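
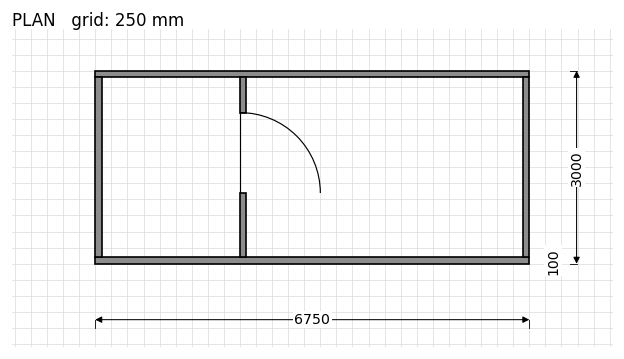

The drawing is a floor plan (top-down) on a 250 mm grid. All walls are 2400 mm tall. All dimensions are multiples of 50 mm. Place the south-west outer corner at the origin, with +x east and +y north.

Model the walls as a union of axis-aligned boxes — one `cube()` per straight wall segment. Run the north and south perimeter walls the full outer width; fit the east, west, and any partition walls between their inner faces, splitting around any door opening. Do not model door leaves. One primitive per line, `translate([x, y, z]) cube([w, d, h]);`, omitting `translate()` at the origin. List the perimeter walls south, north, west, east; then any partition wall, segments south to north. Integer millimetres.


cube([6750, 100, 2400]);
translate([0, 2900, 0]) cube([6750, 100, 2400]);
translate([0, 100, 0]) cube([100, 2800, 2400]);
translate([6650, 100, 0]) cube([100, 2800, 2400]);
translate([2250, 100, 0]) cube([100, 1000, 2400]);
translate([2250, 2350, 0]) cube([100, 550, 2400]);


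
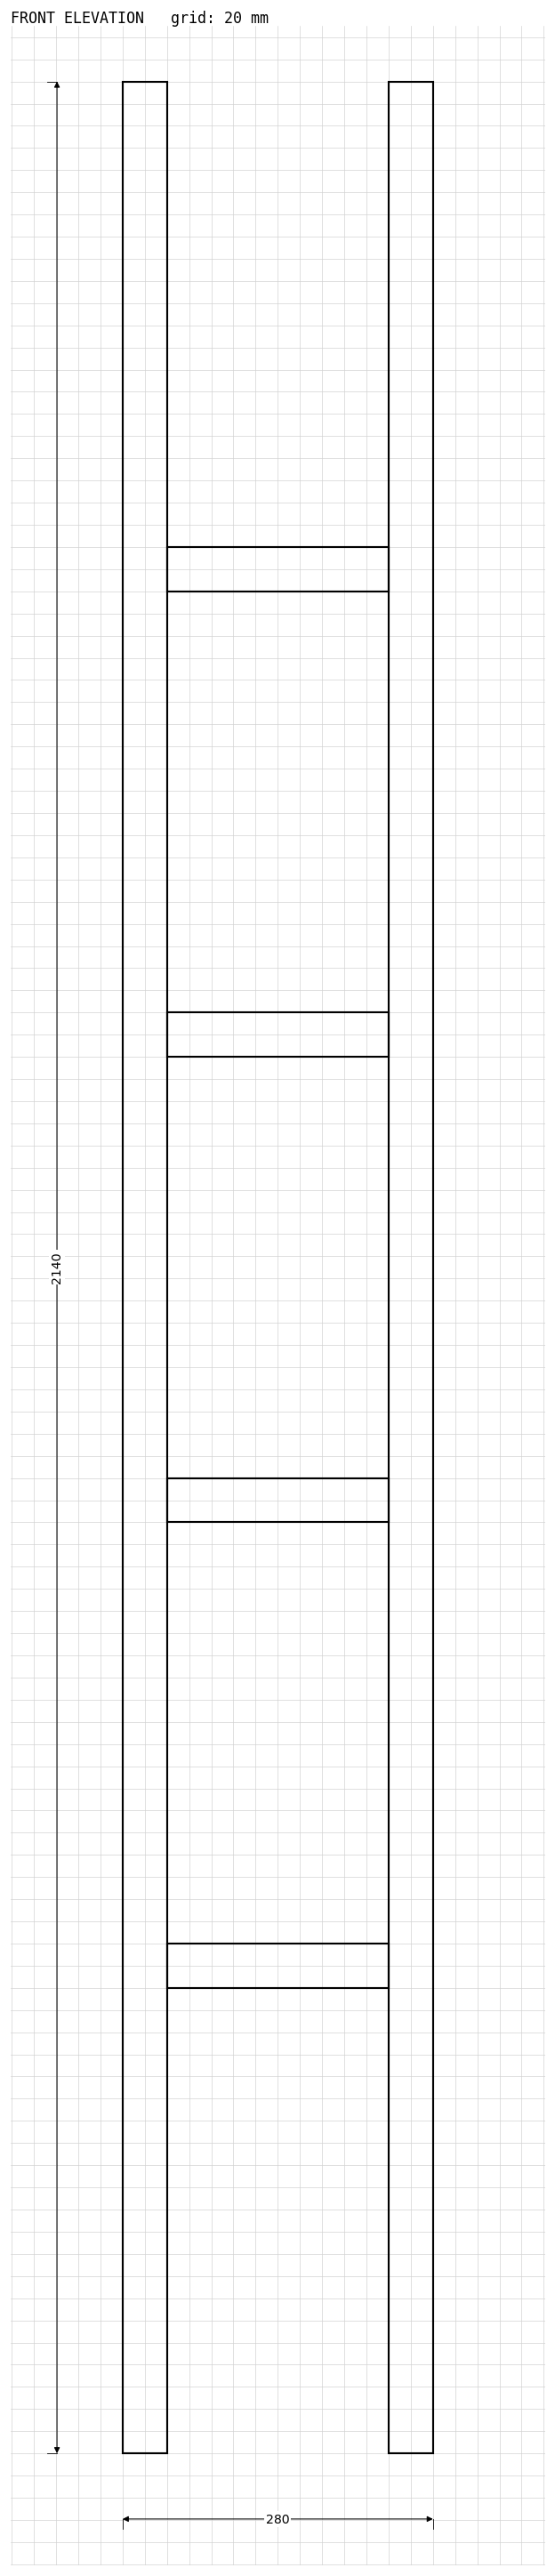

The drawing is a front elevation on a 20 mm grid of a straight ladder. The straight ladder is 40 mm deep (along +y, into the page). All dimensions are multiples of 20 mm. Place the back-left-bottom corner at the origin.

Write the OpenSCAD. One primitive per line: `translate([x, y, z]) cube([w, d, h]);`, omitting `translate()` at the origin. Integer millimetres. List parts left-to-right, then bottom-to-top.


cube([40, 40, 2140]);
translate([40, 0, 420]) cube([200, 40, 40]);
translate([40, 0, 840]) cube([200, 40, 40]);
translate([40, 0, 1260]) cube([200, 40, 40]);
translate([40, 0, 1680]) cube([200, 40, 40]);
translate([240, 0, 0]) cube([40, 40, 2140]);


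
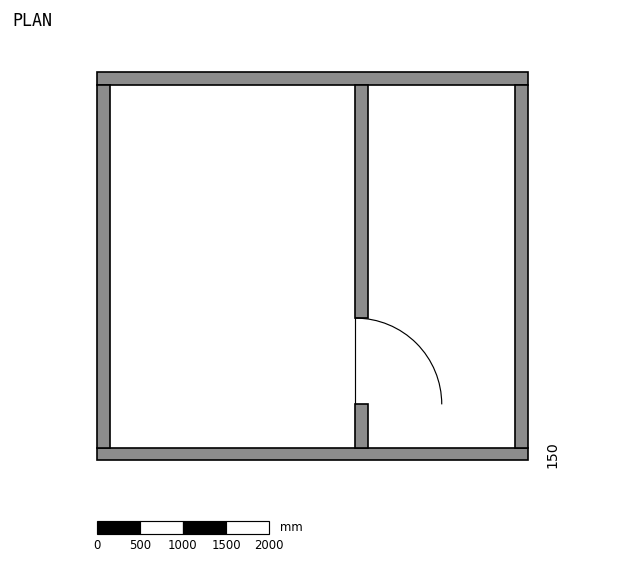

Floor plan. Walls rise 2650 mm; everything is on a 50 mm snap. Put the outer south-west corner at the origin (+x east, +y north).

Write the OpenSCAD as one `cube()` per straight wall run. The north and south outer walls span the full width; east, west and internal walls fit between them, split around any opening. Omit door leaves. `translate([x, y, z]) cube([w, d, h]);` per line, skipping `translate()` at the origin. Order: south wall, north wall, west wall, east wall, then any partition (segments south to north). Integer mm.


cube([5000, 150, 2650]);
translate([0, 4350, 0]) cube([5000, 150, 2650]);
translate([0, 150, 0]) cube([150, 4200, 2650]);
translate([4850, 150, 0]) cube([150, 4200, 2650]);
translate([3000, 150, 0]) cube([150, 500, 2650]);
translate([3000, 1650, 0]) cube([150, 2700, 2650]);


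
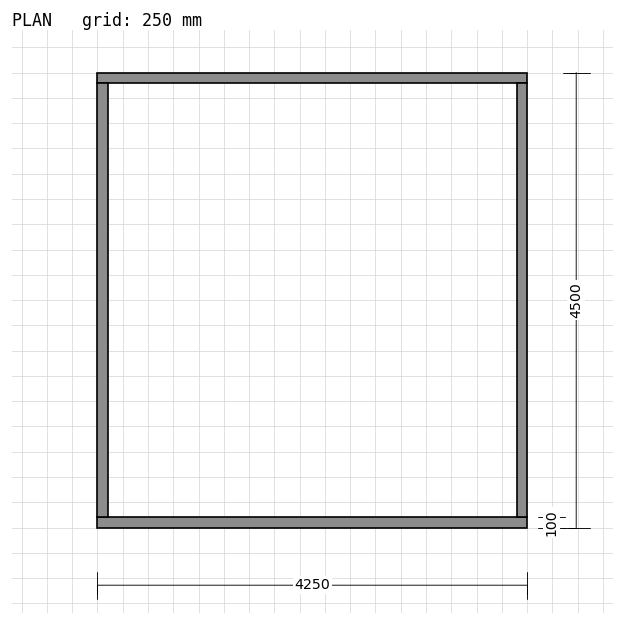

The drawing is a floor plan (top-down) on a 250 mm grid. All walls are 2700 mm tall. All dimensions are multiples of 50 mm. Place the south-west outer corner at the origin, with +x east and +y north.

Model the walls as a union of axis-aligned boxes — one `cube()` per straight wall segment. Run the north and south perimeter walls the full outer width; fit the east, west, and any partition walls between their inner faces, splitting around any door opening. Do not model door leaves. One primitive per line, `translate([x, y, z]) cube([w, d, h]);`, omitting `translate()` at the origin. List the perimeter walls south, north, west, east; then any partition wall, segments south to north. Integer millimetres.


cube([4250, 100, 2700]);
translate([0, 4400, 0]) cube([4250, 100, 2700]);
translate([0, 100, 0]) cube([100, 4300, 2700]);
translate([4150, 100, 0]) cube([100, 4300, 2700]);


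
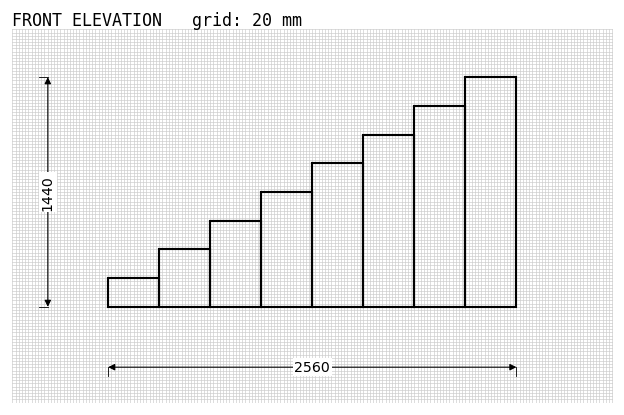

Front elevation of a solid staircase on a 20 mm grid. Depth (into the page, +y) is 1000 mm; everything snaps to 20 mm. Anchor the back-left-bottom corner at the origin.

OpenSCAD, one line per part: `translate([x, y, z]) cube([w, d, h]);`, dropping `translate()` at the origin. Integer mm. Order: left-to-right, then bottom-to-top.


cube([320, 1000, 180]);
translate([320, 0, 0]) cube([320, 1000, 360]);
translate([640, 0, 0]) cube([320, 1000, 540]);
translate([960, 0, 0]) cube([320, 1000, 720]);
translate([1280, 0, 0]) cube([320, 1000, 900]);
translate([1600, 0, 0]) cube([320, 1000, 1080]);
translate([1920, 0, 0]) cube([320, 1000, 1260]);
translate([2240, 0, 0]) cube([320, 1000, 1440]);


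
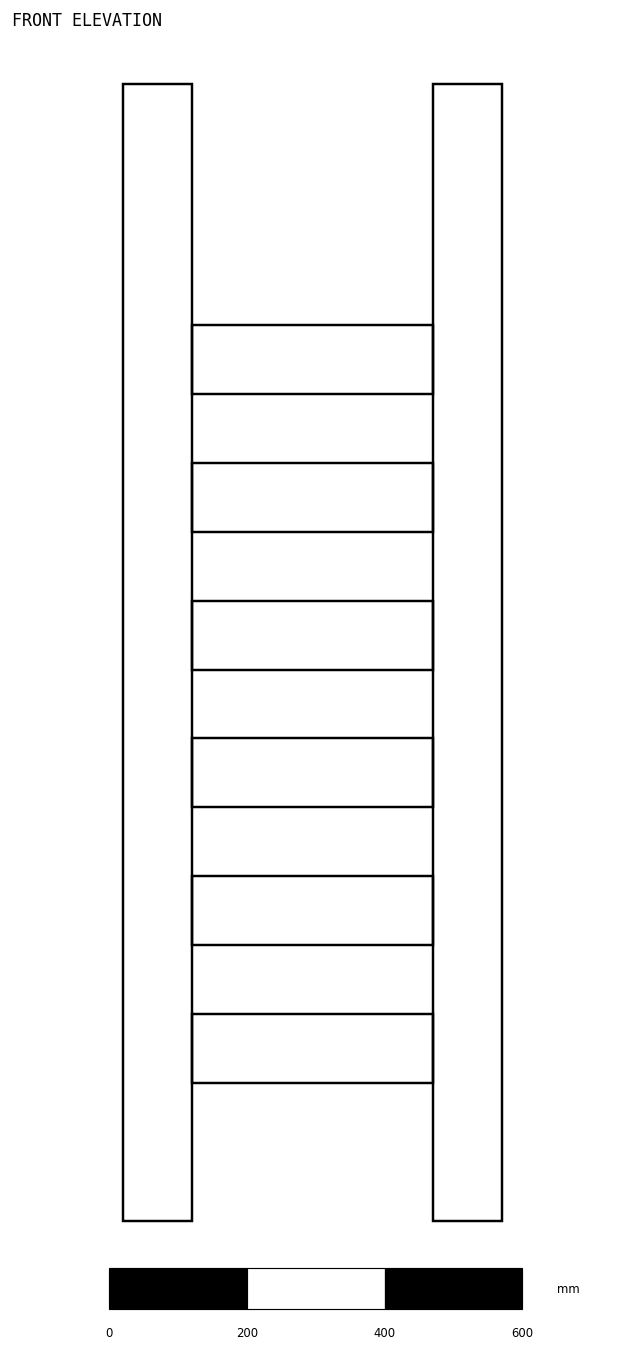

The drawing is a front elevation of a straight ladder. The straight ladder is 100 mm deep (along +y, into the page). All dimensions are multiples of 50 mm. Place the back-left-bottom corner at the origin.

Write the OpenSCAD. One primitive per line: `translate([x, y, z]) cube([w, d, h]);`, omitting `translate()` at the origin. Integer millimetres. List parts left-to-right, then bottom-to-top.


cube([100, 100, 1650]);
translate([100, 0, 200]) cube([350, 100, 100]);
translate([100, 0, 400]) cube([350, 100, 100]);
translate([100, 0, 600]) cube([350, 100, 100]);
translate([100, 0, 800]) cube([350, 100, 100]);
translate([100, 0, 1000]) cube([350, 100, 100]);
translate([100, 0, 1200]) cube([350, 100, 100]);
translate([450, 0, 0]) cube([100, 100, 1650]);


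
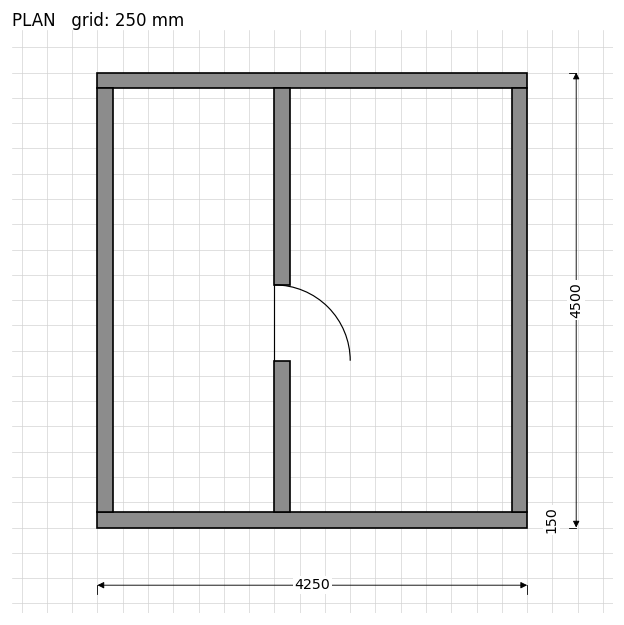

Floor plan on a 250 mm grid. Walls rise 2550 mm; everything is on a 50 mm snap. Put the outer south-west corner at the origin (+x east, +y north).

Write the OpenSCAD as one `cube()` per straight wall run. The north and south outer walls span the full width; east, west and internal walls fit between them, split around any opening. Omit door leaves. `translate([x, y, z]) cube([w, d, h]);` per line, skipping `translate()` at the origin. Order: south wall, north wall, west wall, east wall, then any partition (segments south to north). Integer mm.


cube([4250, 150, 2550]);
translate([0, 4350, 0]) cube([4250, 150, 2550]);
translate([0, 150, 0]) cube([150, 4200, 2550]);
translate([4100, 150, 0]) cube([150, 4200, 2550]);
translate([1750, 150, 0]) cube([150, 1500, 2550]);
translate([1750, 2400, 0]) cube([150, 1950, 2550]);


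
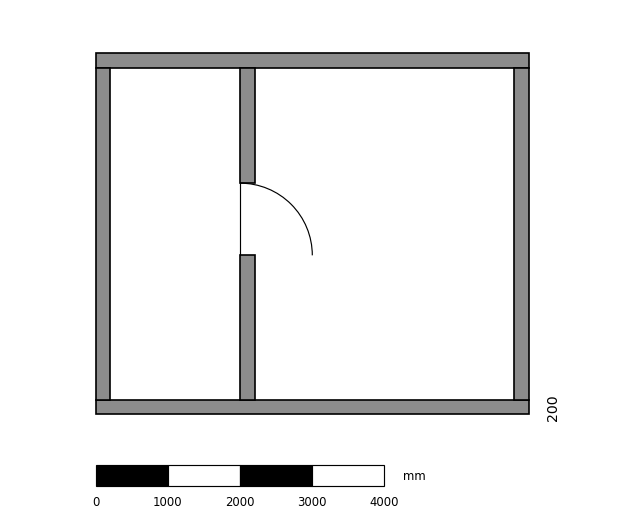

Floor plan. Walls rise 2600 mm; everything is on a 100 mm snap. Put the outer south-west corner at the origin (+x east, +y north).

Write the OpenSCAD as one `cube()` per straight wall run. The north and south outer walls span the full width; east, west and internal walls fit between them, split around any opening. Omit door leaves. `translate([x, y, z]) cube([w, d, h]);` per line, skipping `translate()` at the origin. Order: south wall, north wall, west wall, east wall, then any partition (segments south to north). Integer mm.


cube([6000, 200, 2600]);
translate([0, 4800, 0]) cube([6000, 200, 2600]);
translate([0, 200, 0]) cube([200, 4600, 2600]);
translate([5800, 200, 0]) cube([200, 4600, 2600]);
translate([2000, 200, 0]) cube([200, 2000, 2600]);
translate([2000, 3200, 0]) cube([200, 1600, 2600]);


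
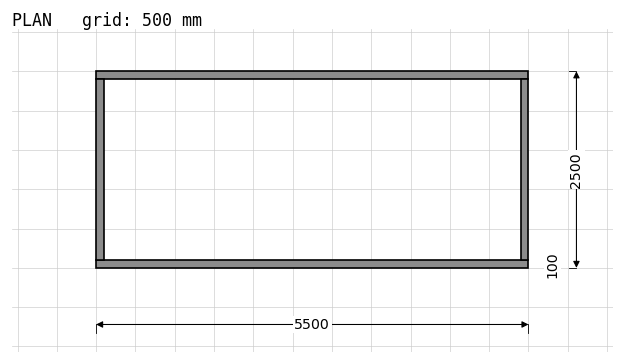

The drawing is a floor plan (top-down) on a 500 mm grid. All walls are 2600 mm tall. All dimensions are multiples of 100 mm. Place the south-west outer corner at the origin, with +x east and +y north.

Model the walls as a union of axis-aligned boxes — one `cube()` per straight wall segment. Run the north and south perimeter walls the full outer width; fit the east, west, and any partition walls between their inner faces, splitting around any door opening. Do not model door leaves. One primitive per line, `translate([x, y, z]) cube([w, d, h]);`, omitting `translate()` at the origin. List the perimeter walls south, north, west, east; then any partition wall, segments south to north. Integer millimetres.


cube([5500, 100, 2600]);
translate([0, 2400, 0]) cube([5500, 100, 2600]);
translate([0, 100, 0]) cube([100, 2300, 2600]);
translate([5400, 100, 0]) cube([100, 2300, 2600]);


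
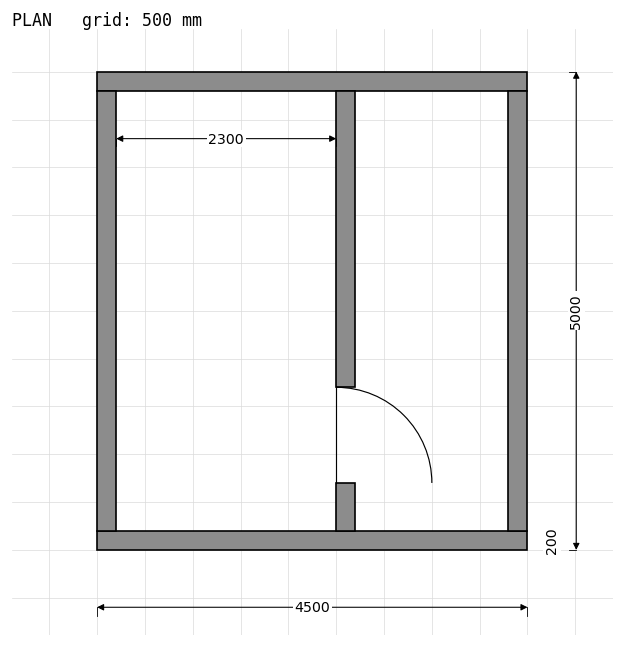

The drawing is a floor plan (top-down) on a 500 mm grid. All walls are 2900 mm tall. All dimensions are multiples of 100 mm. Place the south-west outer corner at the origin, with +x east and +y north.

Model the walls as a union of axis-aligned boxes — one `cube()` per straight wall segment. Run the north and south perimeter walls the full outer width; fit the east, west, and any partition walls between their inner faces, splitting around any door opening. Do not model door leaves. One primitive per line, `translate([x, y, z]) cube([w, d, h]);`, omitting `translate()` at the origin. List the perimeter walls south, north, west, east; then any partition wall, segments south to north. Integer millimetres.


cube([4500, 200, 2900]);
translate([0, 4800, 0]) cube([4500, 200, 2900]);
translate([0, 200, 0]) cube([200, 4600, 2900]);
translate([4300, 200, 0]) cube([200, 4600, 2900]);
translate([2500, 200, 0]) cube([200, 500, 2900]);
translate([2500, 1700, 0]) cube([200, 3100, 2900]);


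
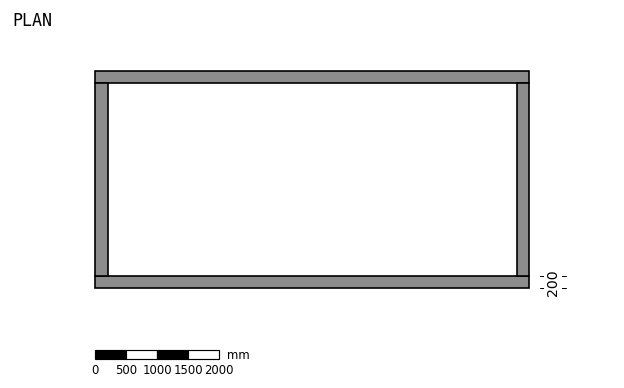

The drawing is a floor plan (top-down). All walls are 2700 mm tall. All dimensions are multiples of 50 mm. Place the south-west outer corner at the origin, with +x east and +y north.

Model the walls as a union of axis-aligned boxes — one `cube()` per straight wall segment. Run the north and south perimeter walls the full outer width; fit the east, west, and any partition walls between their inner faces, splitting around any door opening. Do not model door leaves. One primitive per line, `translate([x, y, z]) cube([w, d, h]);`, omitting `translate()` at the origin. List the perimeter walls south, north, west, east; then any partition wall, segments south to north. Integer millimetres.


cube([7000, 200, 2700]);
translate([0, 3300, 0]) cube([7000, 200, 2700]);
translate([0, 200, 0]) cube([200, 3100, 2700]);
translate([6800, 200, 0]) cube([200, 3100, 2700]);


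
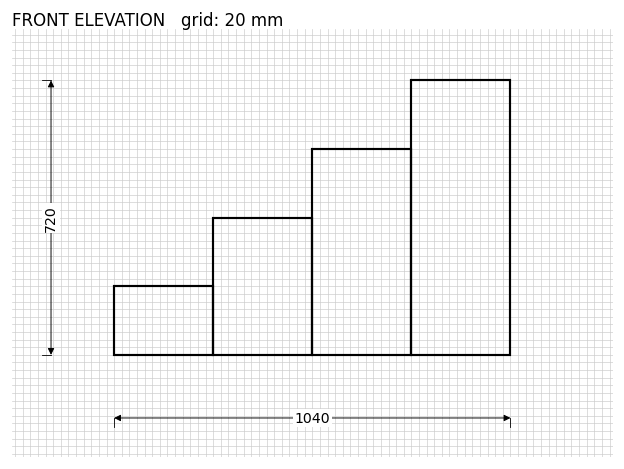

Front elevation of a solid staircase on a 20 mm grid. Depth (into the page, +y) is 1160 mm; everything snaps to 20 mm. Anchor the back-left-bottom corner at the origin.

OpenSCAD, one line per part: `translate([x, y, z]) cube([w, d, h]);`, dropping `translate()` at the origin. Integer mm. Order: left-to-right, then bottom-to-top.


cube([260, 1160, 180]);
translate([260, 0, 0]) cube([260, 1160, 360]);
translate([520, 0, 0]) cube([260, 1160, 540]);
translate([780, 0, 0]) cube([260, 1160, 720]);


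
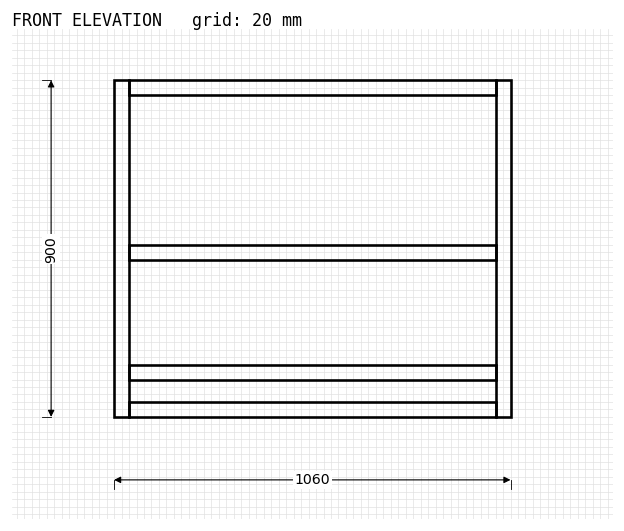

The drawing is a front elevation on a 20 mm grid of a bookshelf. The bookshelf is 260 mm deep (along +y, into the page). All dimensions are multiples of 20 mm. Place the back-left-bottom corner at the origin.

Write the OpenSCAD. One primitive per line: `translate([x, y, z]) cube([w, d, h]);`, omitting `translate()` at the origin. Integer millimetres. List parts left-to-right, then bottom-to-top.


cube([40, 260, 900]);
translate([40, 0, 0]) cube([980, 260, 40]);
translate([40, 0, 100]) cube([980, 260, 40]);
translate([40, 0, 420]) cube([980, 260, 40]);
translate([40, 0, 860]) cube([980, 260, 40]);
translate([1020, 0, 0]) cube([40, 260, 900]);


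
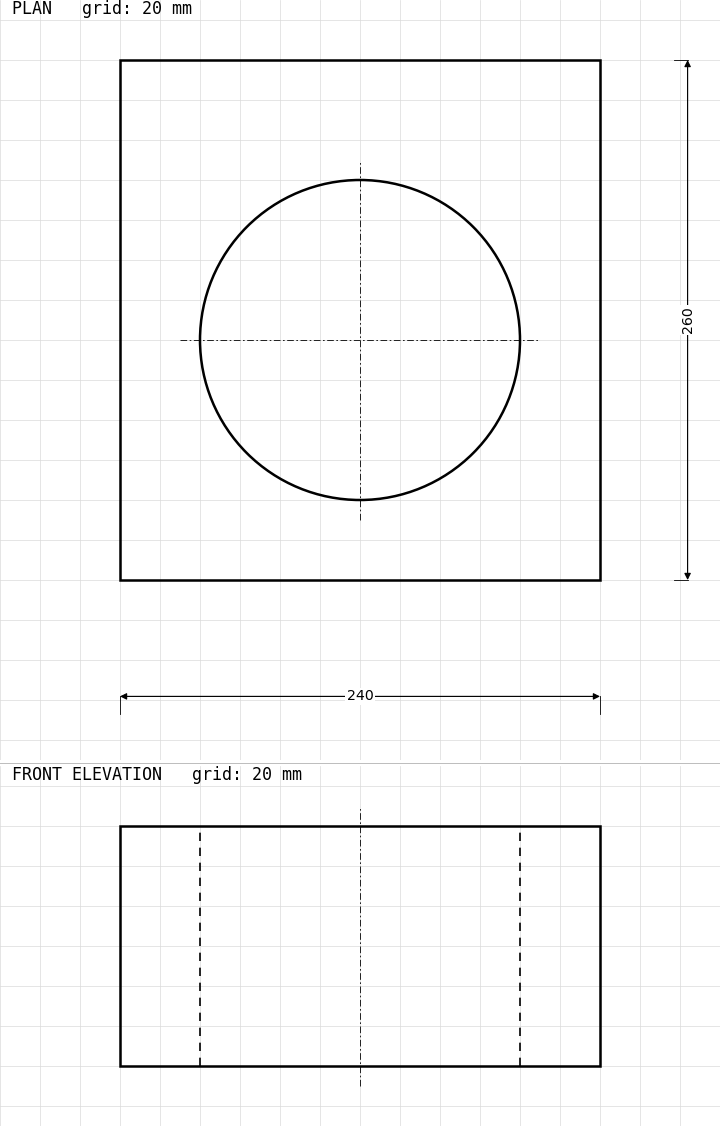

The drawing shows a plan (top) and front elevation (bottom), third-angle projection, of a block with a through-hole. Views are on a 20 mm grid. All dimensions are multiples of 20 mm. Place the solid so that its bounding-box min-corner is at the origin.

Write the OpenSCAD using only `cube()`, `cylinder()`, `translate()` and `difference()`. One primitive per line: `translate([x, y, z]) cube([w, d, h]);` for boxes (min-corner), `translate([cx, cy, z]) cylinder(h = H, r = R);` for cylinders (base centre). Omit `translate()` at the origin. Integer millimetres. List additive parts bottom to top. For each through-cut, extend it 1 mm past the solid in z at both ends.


difference() {
  cube([240, 260, 120]);
  translate([120, 120, -1]) cylinder(h = 122, r = 80);
}


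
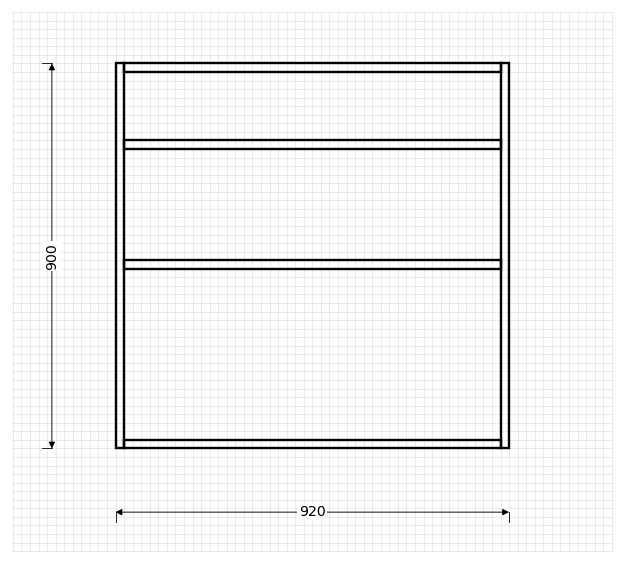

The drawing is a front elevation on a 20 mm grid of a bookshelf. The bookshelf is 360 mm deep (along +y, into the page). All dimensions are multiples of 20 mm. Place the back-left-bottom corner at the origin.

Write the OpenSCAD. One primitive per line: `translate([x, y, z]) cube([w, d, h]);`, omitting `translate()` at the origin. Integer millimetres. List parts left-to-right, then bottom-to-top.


cube([20, 360, 900]);
translate([20, 0, 0]) cube([880, 360, 20]);
translate([20, 0, 420]) cube([880, 360, 20]);
translate([20, 0, 700]) cube([880, 360, 20]);
translate([20, 0, 880]) cube([880, 360, 20]);
translate([900, 0, 0]) cube([20, 360, 900]);


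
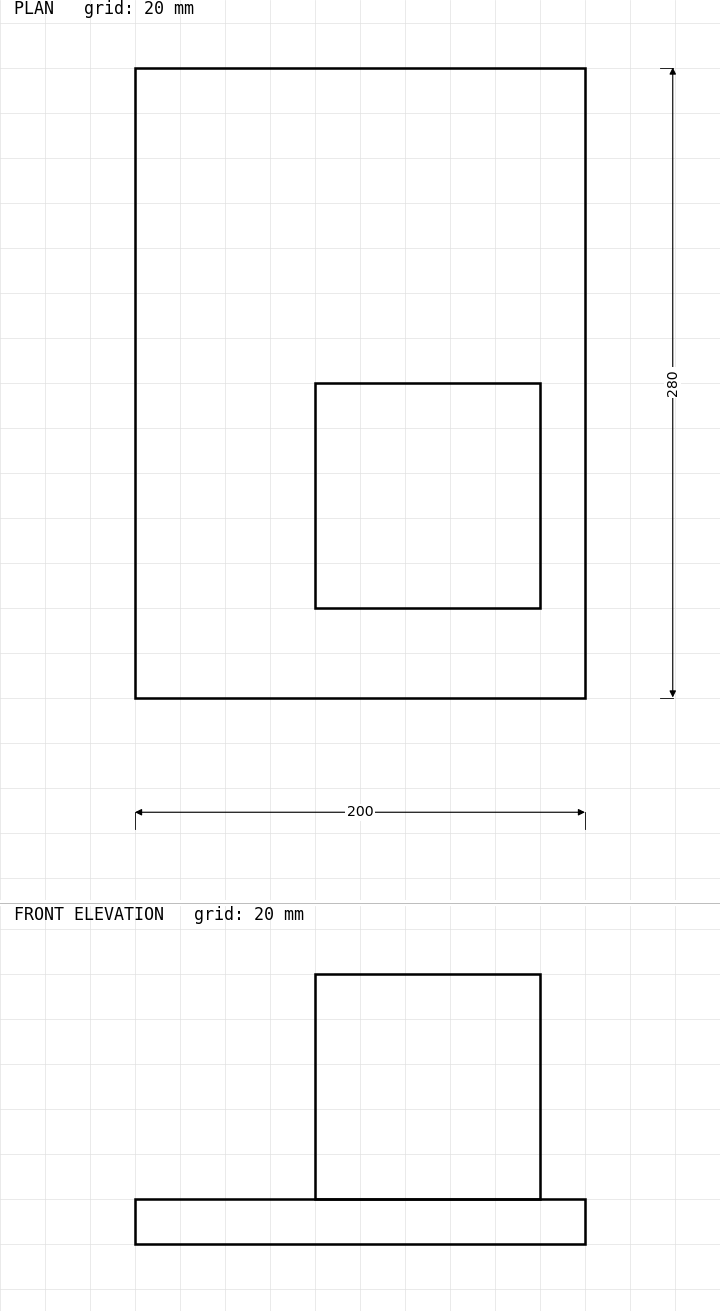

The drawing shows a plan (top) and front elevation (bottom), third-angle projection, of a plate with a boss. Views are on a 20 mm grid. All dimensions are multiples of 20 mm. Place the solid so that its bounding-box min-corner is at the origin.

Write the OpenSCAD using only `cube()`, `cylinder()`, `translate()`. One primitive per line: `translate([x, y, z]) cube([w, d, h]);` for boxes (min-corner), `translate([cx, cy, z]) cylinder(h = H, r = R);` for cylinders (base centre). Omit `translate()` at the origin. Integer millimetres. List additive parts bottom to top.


cube([200, 280, 20]);
translate([80, 40, 20]) cube([100, 100, 100]);


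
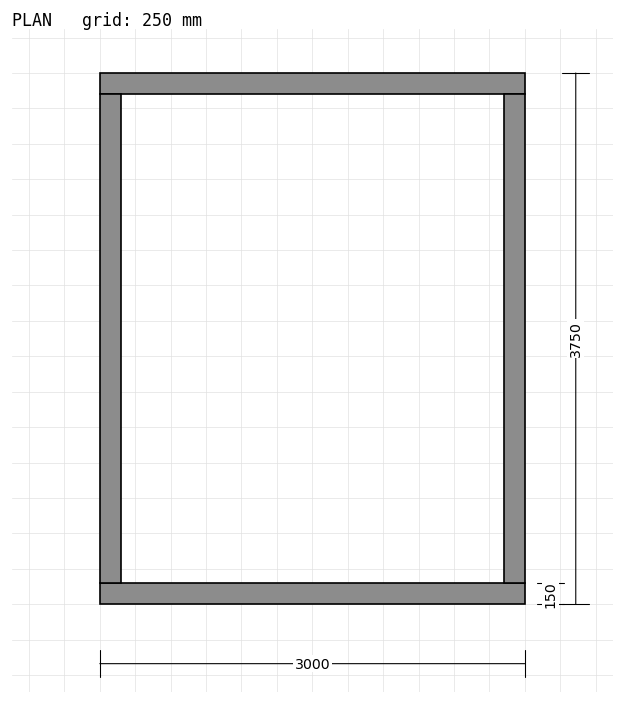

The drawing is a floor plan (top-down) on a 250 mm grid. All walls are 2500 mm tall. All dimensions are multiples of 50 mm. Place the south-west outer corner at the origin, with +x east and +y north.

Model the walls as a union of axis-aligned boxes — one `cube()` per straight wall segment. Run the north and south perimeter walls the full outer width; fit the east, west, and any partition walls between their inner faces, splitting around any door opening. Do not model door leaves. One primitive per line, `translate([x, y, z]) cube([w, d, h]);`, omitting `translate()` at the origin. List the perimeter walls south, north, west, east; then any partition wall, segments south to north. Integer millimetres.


cube([3000, 150, 2500]);
translate([0, 3600, 0]) cube([3000, 150, 2500]);
translate([0, 150, 0]) cube([150, 3450, 2500]);
translate([2850, 150, 0]) cube([150, 3450, 2500]);


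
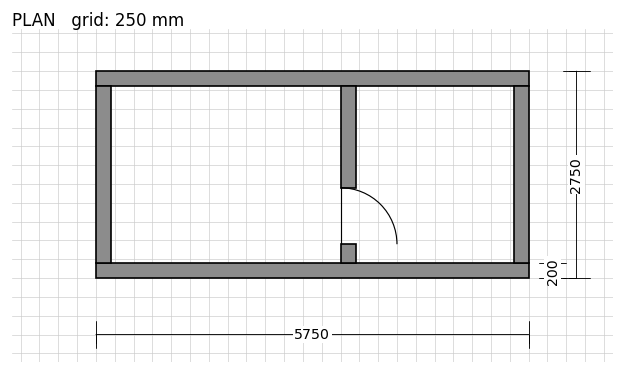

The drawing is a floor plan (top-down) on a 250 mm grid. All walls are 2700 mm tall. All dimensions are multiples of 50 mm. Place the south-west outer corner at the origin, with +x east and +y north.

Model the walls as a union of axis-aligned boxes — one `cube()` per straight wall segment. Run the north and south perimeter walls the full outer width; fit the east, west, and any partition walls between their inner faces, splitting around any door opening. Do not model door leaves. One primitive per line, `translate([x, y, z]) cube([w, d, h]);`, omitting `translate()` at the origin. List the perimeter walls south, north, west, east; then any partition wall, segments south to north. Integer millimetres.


cube([5750, 200, 2700]);
translate([0, 2550, 0]) cube([5750, 200, 2700]);
translate([0, 200, 0]) cube([200, 2350, 2700]);
translate([5550, 200, 0]) cube([200, 2350, 2700]);
translate([3250, 200, 0]) cube([200, 250, 2700]);
translate([3250, 1200, 0]) cube([200, 1350, 2700]);


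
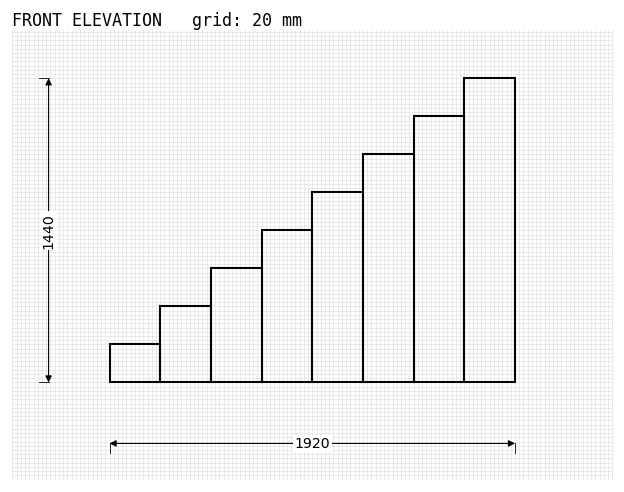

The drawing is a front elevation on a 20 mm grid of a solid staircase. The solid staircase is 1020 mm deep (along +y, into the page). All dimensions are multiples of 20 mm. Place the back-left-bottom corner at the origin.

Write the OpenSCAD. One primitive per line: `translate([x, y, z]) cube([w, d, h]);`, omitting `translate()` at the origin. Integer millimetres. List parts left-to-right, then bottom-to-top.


cube([240, 1020, 180]);
translate([240, 0, 0]) cube([240, 1020, 360]);
translate([480, 0, 0]) cube([240, 1020, 540]);
translate([720, 0, 0]) cube([240, 1020, 720]);
translate([960, 0, 0]) cube([240, 1020, 900]);
translate([1200, 0, 0]) cube([240, 1020, 1080]);
translate([1440, 0, 0]) cube([240, 1020, 1260]);
translate([1680, 0, 0]) cube([240, 1020, 1440]);


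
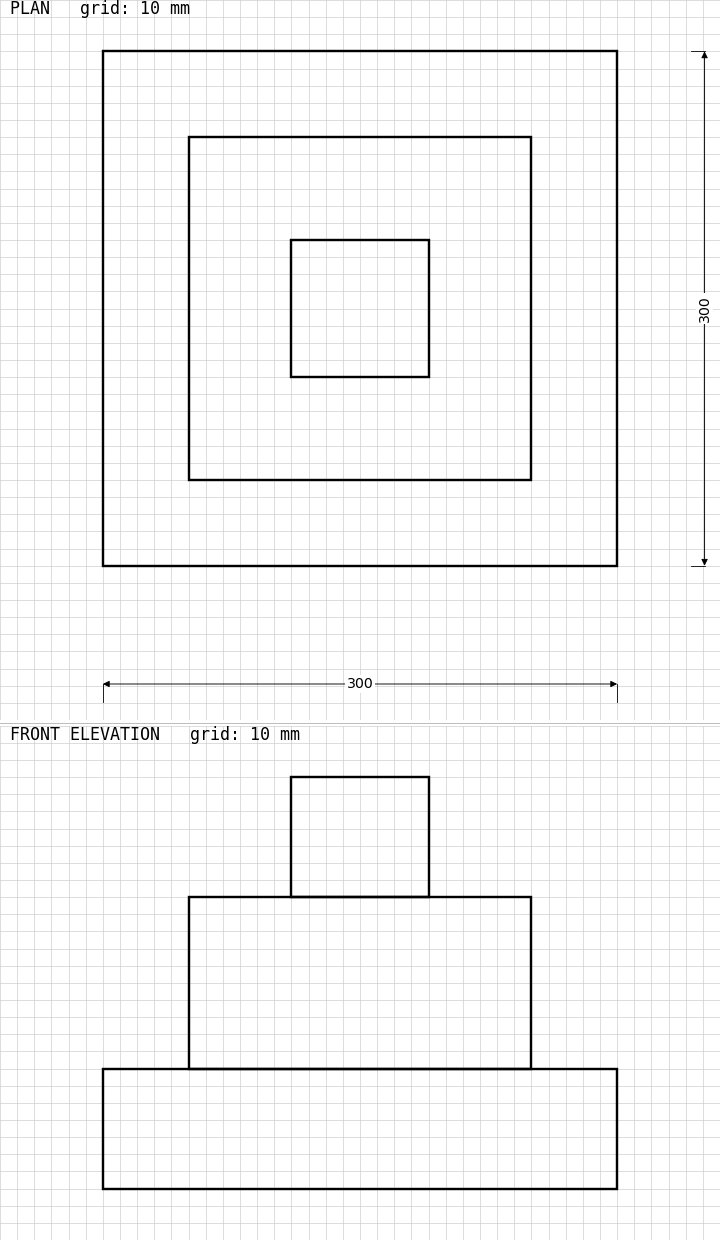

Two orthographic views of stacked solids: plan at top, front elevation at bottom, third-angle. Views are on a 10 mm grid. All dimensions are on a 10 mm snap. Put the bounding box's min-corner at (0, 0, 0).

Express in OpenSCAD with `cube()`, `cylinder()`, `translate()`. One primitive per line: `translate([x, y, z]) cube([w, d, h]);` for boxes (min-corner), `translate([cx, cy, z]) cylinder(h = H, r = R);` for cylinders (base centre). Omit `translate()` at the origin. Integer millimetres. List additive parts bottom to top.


cube([300, 300, 70]);
translate([50, 50, 70]) cube([200, 200, 100]);
translate([110, 110, 170]) cube([80, 80, 70]);


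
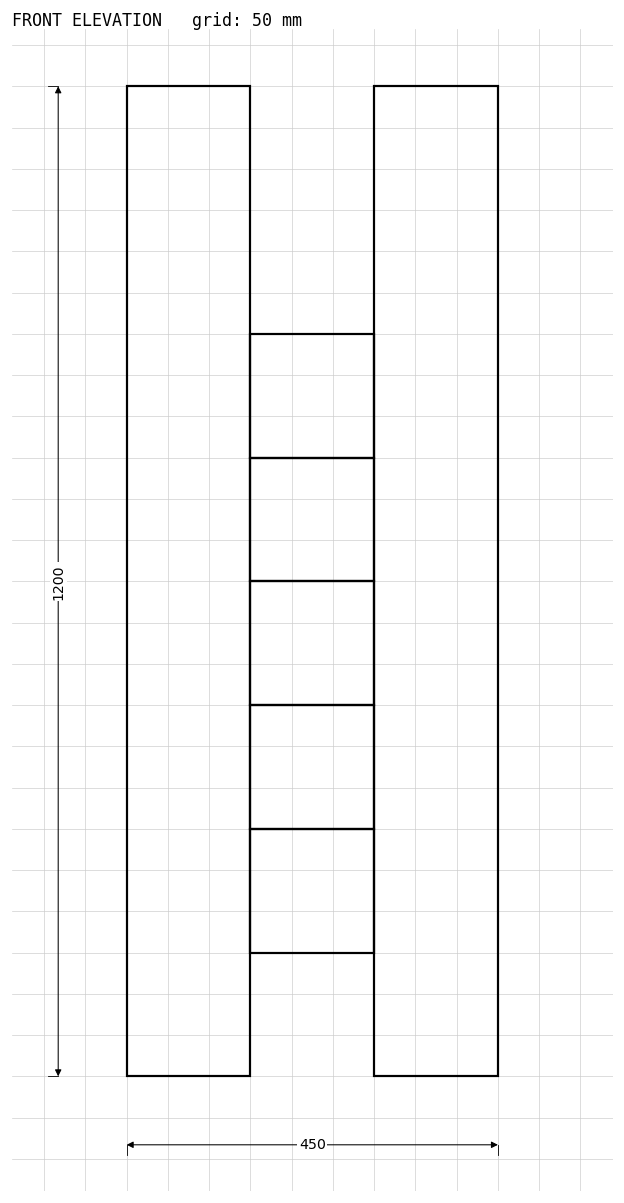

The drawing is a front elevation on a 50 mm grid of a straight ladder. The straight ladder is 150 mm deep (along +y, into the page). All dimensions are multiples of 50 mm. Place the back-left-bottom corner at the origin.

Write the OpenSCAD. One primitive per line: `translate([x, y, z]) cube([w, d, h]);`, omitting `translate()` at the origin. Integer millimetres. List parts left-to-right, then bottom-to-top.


cube([150, 150, 1200]);
translate([150, 0, 150]) cube([150, 150, 150]);
translate([150, 0, 300]) cube([150, 150, 150]);
translate([150, 0, 450]) cube([150, 150, 150]);
translate([150, 0, 600]) cube([150, 150, 150]);
translate([150, 0, 750]) cube([150, 150, 150]);
translate([300, 0, 0]) cube([150, 150, 1200]);


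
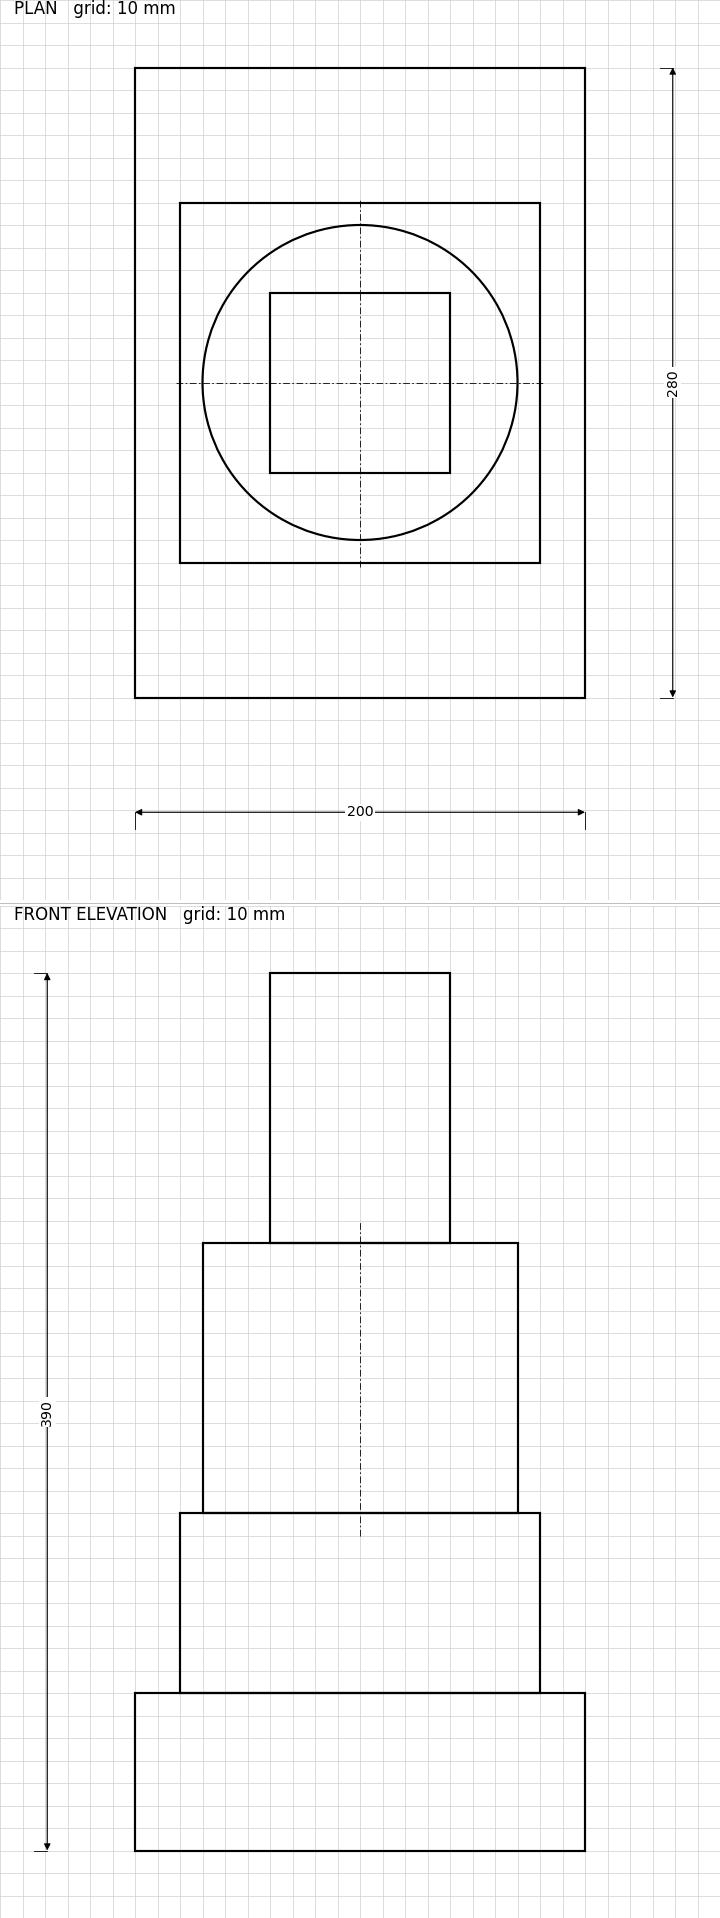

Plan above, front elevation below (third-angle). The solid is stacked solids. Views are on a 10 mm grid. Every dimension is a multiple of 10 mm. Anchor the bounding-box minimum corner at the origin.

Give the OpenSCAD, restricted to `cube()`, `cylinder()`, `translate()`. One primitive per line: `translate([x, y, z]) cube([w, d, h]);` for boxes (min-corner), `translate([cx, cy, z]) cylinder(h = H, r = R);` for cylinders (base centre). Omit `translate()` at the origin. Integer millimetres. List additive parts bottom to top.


cube([200, 280, 70]);
translate([20, 60, 70]) cube([160, 160, 80]);
translate([100, 140, 150]) cylinder(h = 120, r = 70);
translate([60, 100, 270]) cube([80, 80, 120]);


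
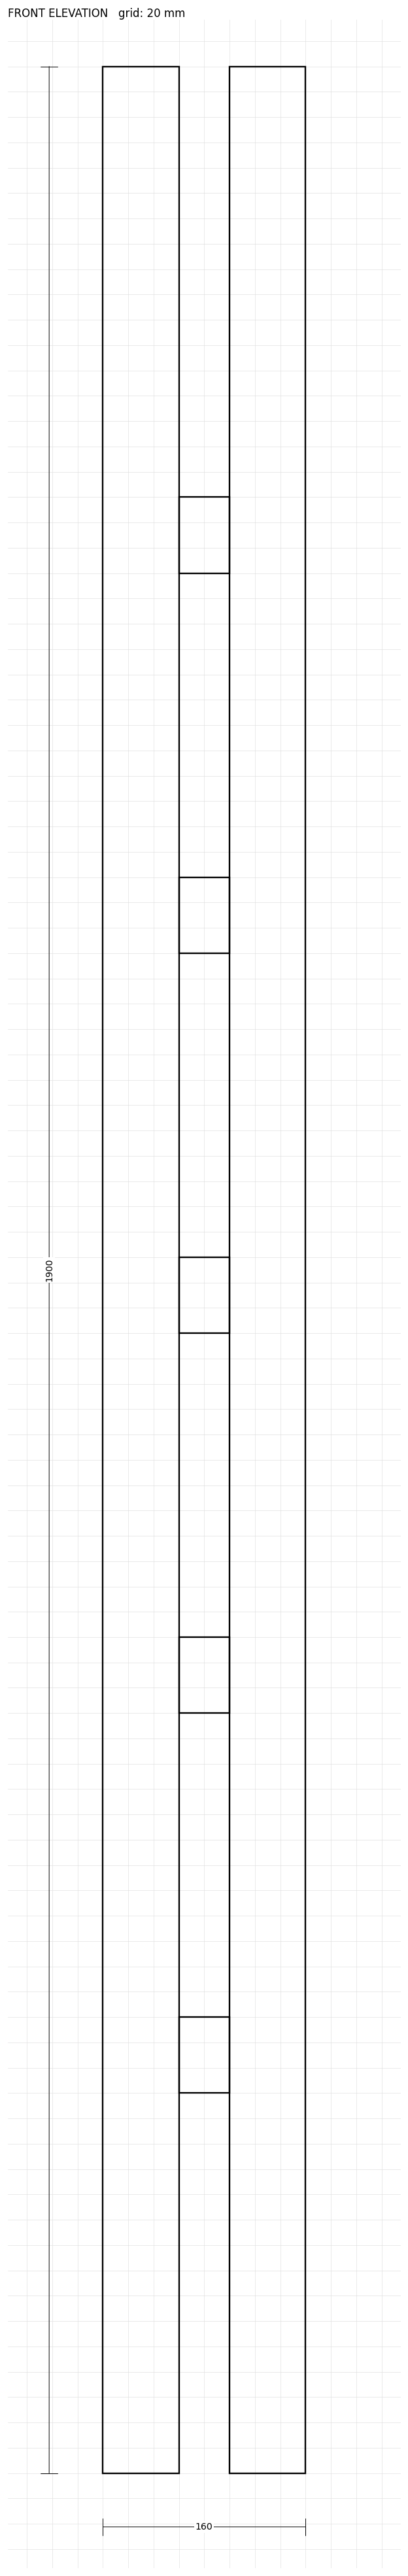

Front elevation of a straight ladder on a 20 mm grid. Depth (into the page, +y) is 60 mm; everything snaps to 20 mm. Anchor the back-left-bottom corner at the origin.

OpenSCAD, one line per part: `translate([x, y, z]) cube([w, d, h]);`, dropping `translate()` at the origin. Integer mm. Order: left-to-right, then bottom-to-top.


cube([60, 60, 1900]);
translate([60, 0, 300]) cube([40, 60, 60]);
translate([60, 0, 600]) cube([40, 60, 60]);
translate([60, 0, 900]) cube([40, 60, 60]);
translate([60, 0, 1200]) cube([40, 60, 60]);
translate([60, 0, 1500]) cube([40, 60, 60]);
translate([100, 0, 0]) cube([60, 60, 1900]);


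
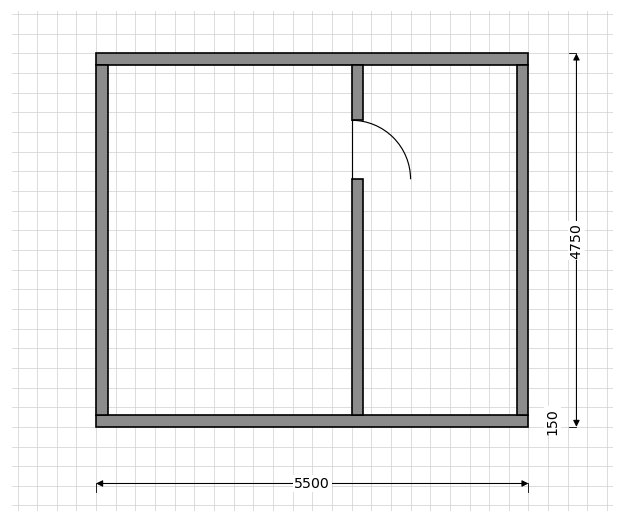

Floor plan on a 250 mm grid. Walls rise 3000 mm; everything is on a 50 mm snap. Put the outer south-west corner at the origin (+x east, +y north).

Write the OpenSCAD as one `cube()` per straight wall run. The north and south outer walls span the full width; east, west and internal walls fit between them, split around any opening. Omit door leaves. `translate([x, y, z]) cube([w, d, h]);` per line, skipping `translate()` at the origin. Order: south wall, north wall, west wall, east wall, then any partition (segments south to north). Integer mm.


cube([5500, 150, 3000]);
translate([0, 4600, 0]) cube([5500, 150, 3000]);
translate([0, 150, 0]) cube([150, 4450, 3000]);
translate([5350, 150, 0]) cube([150, 4450, 3000]);
translate([3250, 150, 0]) cube([150, 3000, 3000]);
translate([3250, 3900, 0]) cube([150, 700, 3000]);


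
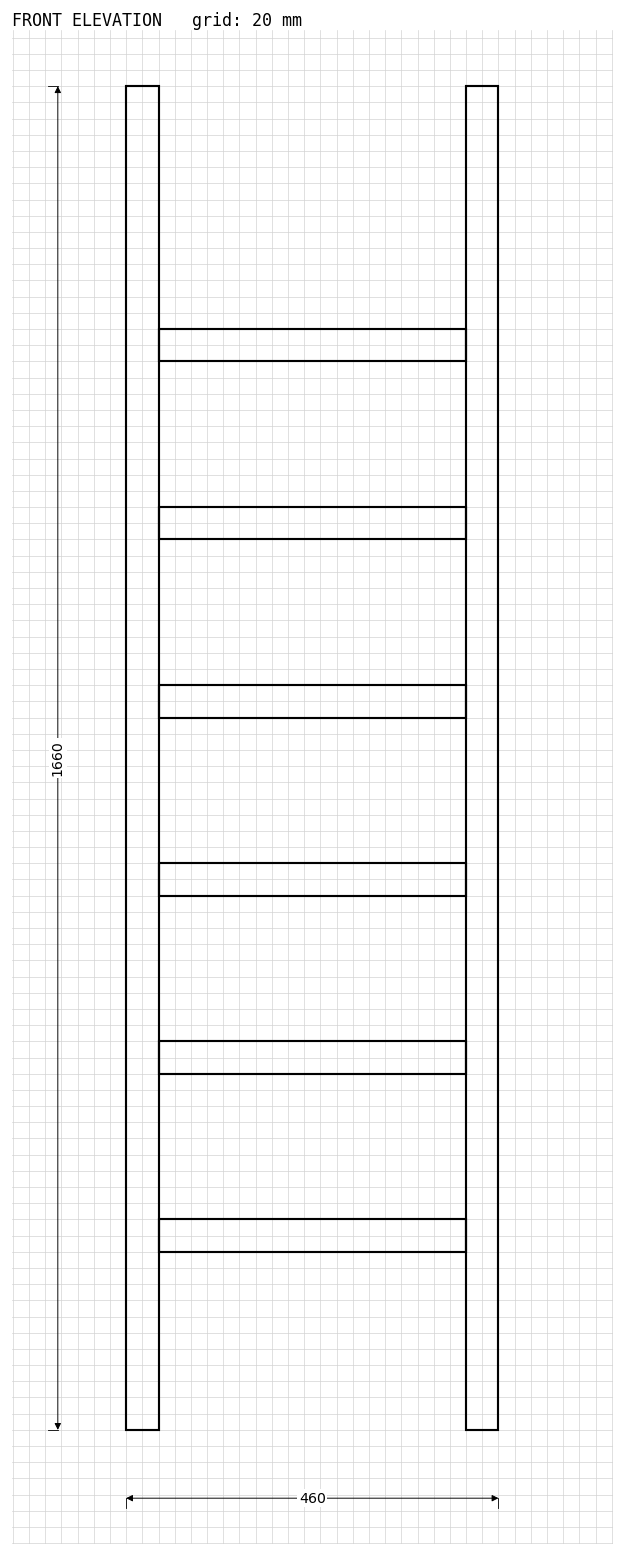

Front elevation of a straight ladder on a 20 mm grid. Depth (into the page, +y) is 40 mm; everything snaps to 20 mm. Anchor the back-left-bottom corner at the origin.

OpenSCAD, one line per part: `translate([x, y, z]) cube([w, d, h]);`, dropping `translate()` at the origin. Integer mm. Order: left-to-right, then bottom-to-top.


cube([40, 40, 1660]);
translate([40, 0, 220]) cube([380, 40, 40]);
translate([40, 0, 440]) cube([380, 40, 40]);
translate([40, 0, 660]) cube([380, 40, 40]);
translate([40, 0, 880]) cube([380, 40, 40]);
translate([40, 0, 1100]) cube([380, 40, 40]);
translate([40, 0, 1320]) cube([380, 40, 40]);
translate([420, 0, 0]) cube([40, 40, 1660]);


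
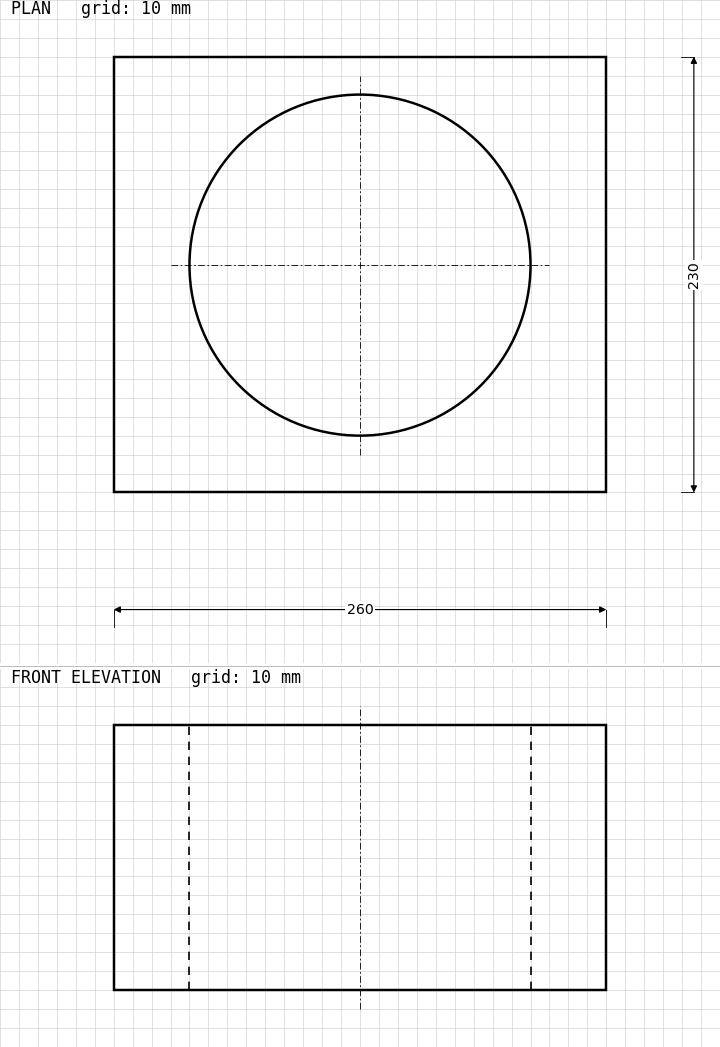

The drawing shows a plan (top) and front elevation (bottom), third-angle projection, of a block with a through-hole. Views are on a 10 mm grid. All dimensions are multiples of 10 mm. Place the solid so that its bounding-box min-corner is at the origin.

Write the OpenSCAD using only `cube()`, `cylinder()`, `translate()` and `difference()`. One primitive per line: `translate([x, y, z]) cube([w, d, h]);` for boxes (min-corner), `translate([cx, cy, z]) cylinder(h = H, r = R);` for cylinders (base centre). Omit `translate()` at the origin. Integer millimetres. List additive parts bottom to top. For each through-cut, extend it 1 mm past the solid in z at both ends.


difference() {
  cube([260, 230, 140]);
  translate([130, 120, -1]) cylinder(h = 142, r = 90);
}


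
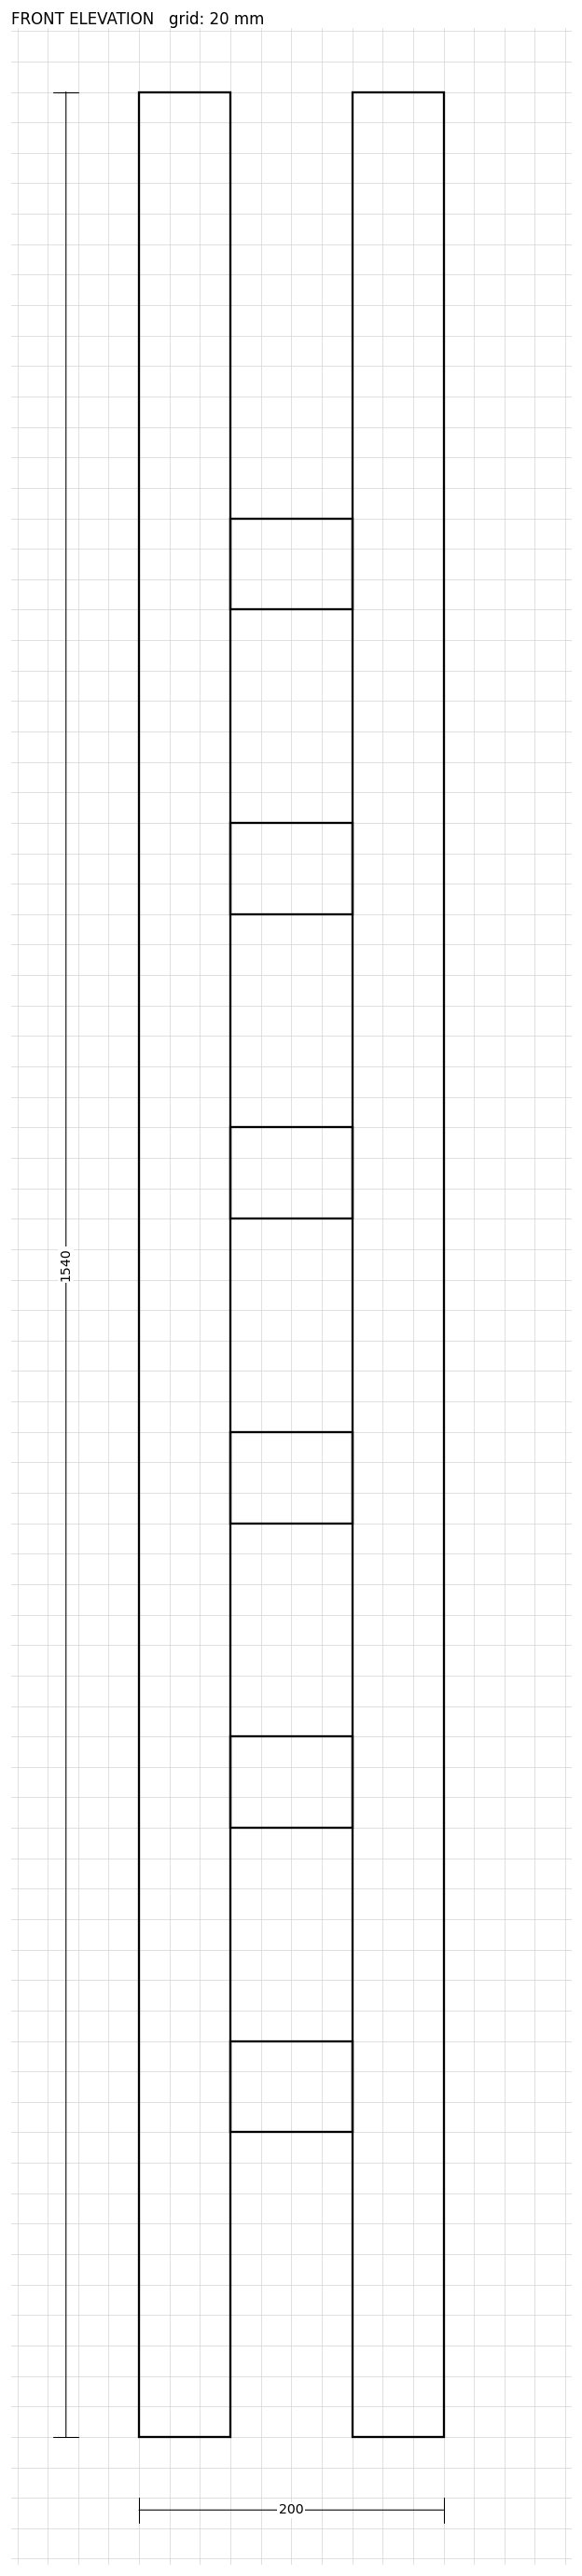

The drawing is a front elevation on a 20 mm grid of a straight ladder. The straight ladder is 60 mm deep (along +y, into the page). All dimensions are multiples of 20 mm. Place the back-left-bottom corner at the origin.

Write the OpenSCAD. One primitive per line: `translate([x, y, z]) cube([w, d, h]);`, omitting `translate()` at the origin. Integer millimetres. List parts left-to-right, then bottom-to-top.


cube([60, 60, 1540]);
translate([60, 0, 200]) cube([80, 60, 60]);
translate([60, 0, 400]) cube([80, 60, 60]);
translate([60, 0, 600]) cube([80, 60, 60]);
translate([60, 0, 800]) cube([80, 60, 60]);
translate([60, 0, 1000]) cube([80, 60, 60]);
translate([60, 0, 1200]) cube([80, 60, 60]);
translate([140, 0, 0]) cube([60, 60, 1540]);


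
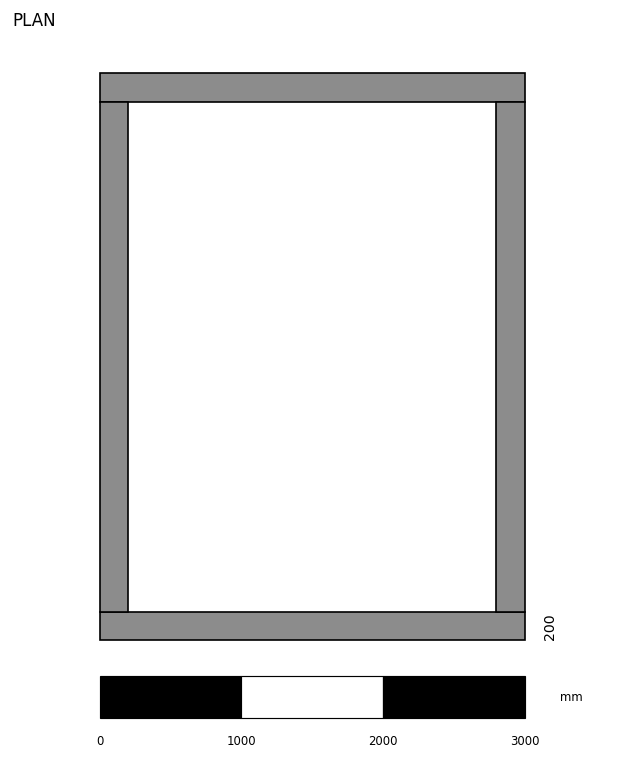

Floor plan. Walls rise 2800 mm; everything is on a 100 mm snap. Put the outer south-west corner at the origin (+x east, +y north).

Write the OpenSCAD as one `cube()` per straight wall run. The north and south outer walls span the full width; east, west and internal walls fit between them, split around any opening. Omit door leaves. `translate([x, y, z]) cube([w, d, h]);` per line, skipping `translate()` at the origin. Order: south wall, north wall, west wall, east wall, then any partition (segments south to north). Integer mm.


cube([3000, 200, 2800]);
translate([0, 3800, 0]) cube([3000, 200, 2800]);
translate([0, 200, 0]) cube([200, 3600, 2800]);
translate([2800, 200, 0]) cube([200, 3600, 2800]);


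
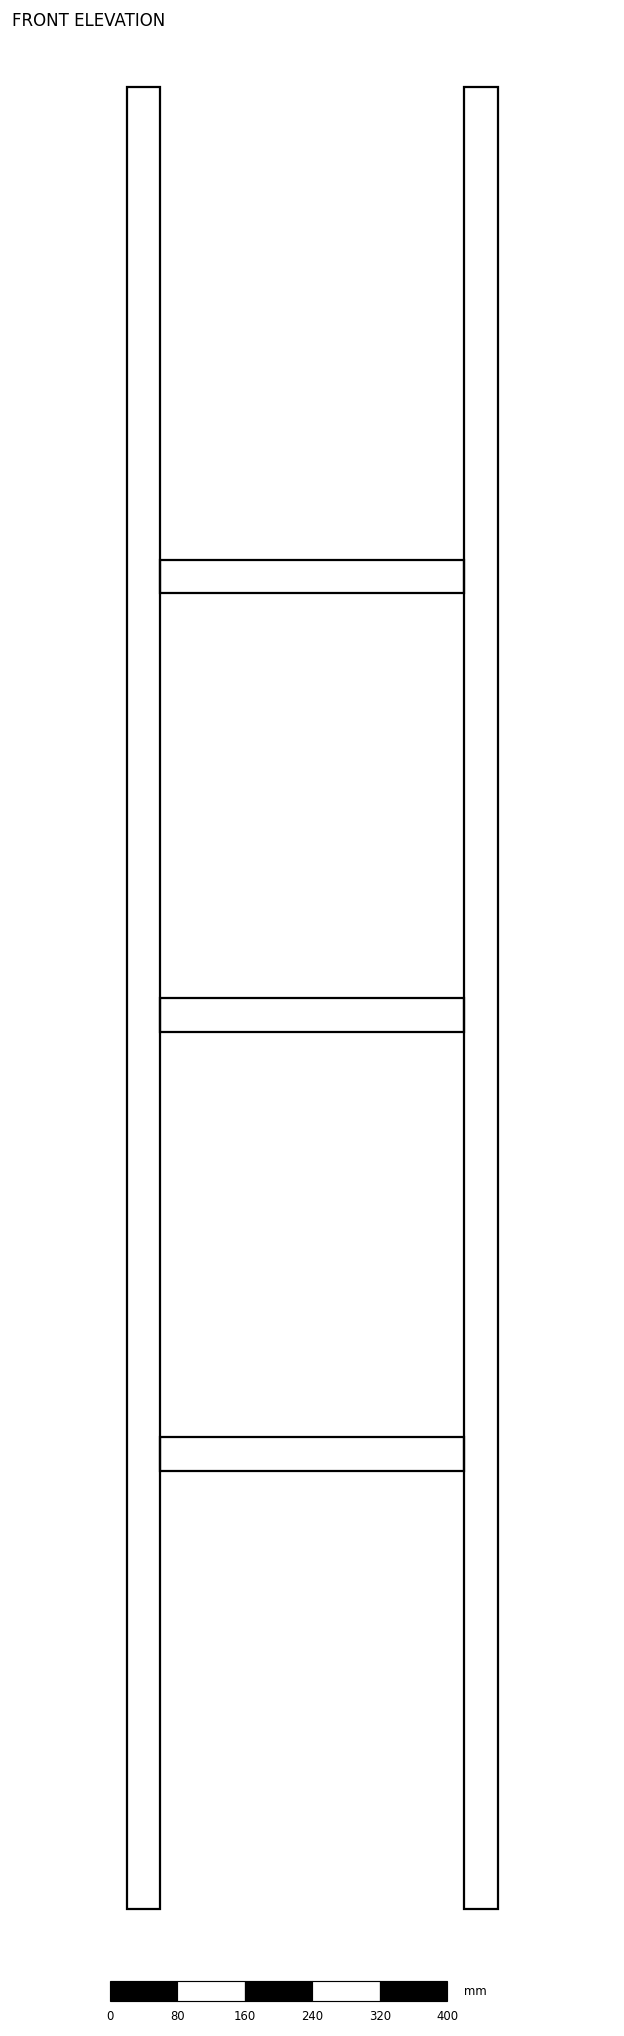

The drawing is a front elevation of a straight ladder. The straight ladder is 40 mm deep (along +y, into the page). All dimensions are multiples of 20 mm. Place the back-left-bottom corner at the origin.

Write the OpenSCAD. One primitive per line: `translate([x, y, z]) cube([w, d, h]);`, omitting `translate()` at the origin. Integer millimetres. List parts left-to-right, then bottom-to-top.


cube([40, 40, 2160]);
translate([40, 0, 520]) cube([360, 40, 40]);
translate([40, 0, 1040]) cube([360, 40, 40]);
translate([40, 0, 1560]) cube([360, 40, 40]);
translate([400, 0, 0]) cube([40, 40, 2160]);


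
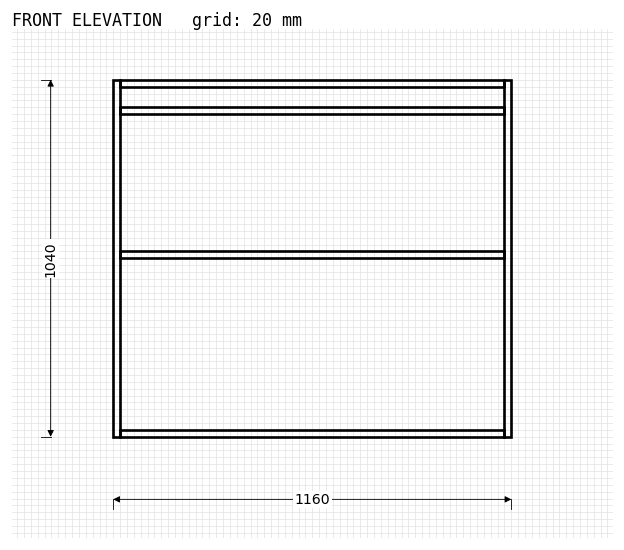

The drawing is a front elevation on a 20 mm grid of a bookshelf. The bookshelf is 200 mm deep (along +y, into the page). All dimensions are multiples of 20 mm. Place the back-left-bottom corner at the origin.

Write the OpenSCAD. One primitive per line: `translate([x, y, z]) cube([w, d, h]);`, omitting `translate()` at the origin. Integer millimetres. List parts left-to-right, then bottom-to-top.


cube([20, 200, 1040]);
translate([20, 0, 0]) cube([1120, 200, 20]);
translate([20, 0, 520]) cube([1120, 200, 20]);
translate([20, 0, 940]) cube([1120, 200, 20]);
translate([20, 0, 1020]) cube([1120, 200, 20]);
translate([1140, 0, 0]) cube([20, 200, 1040]);


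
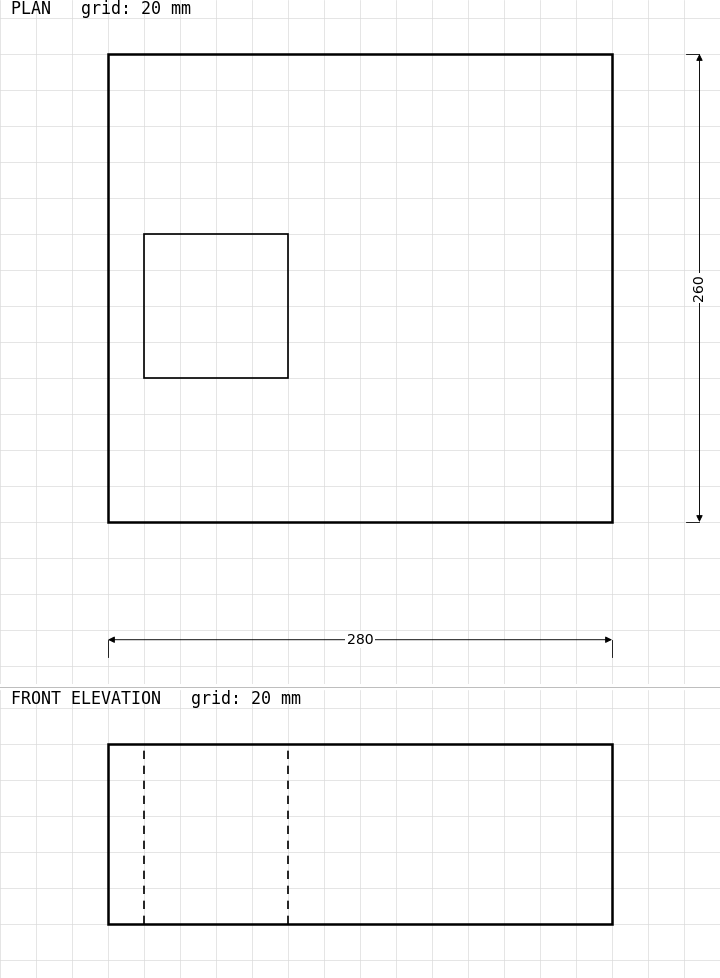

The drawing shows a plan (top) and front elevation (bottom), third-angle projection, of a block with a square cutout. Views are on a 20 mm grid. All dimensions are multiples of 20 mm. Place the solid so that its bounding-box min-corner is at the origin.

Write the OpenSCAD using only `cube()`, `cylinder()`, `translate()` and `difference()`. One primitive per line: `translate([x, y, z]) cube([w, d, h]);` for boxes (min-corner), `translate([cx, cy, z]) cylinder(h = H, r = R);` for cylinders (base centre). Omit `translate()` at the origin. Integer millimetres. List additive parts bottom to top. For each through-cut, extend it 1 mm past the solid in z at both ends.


difference() {
  cube([280, 260, 100]);
  translate([20, 80, -1]) cube([80, 80, 102]);
}


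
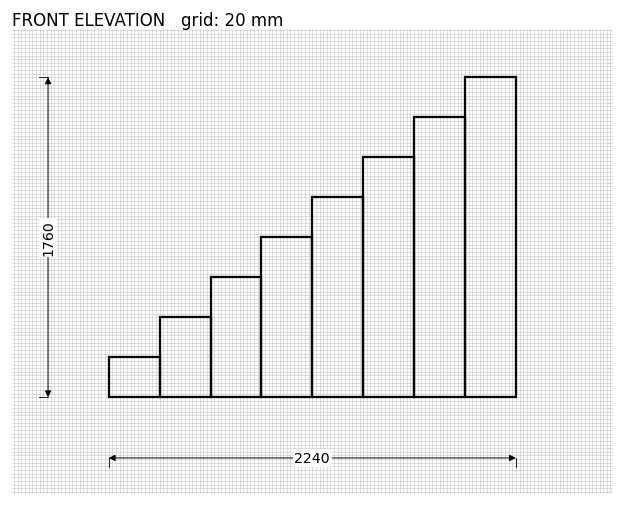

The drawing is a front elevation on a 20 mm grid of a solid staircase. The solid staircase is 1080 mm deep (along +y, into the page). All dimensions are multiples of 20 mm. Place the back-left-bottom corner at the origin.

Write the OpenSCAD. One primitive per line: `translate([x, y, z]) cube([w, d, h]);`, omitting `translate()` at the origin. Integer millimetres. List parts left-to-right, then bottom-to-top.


cube([280, 1080, 220]);
translate([280, 0, 0]) cube([280, 1080, 440]);
translate([560, 0, 0]) cube([280, 1080, 660]);
translate([840, 0, 0]) cube([280, 1080, 880]);
translate([1120, 0, 0]) cube([280, 1080, 1100]);
translate([1400, 0, 0]) cube([280, 1080, 1320]);
translate([1680, 0, 0]) cube([280, 1080, 1540]);
translate([1960, 0, 0]) cube([280, 1080, 1760]);


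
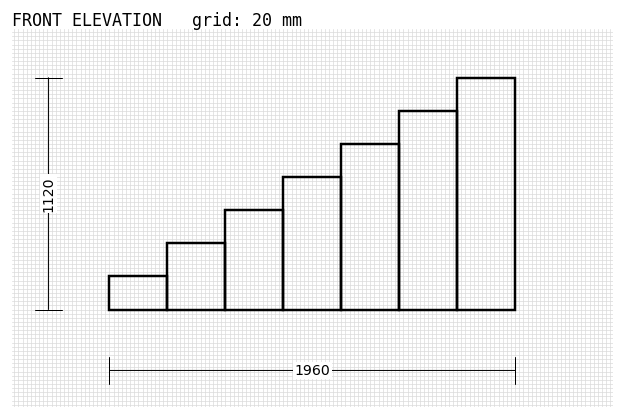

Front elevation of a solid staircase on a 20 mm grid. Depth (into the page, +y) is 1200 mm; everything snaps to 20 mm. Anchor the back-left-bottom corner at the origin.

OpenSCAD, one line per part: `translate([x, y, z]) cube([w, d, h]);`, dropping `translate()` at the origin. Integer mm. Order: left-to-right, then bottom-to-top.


cube([280, 1200, 160]);
translate([280, 0, 0]) cube([280, 1200, 320]);
translate([560, 0, 0]) cube([280, 1200, 480]);
translate([840, 0, 0]) cube([280, 1200, 640]);
translate([1120, 0, 0]) cube([280, 1200, 800]);
translate([1400, 0, 0]) cube([280, 1200, 960]);
translate([1680, 0, 0]) cube([280, 1200, 1120]);


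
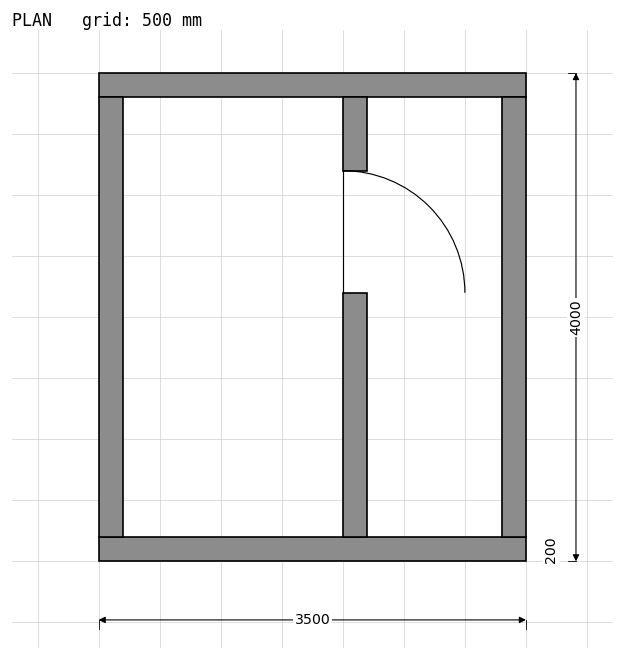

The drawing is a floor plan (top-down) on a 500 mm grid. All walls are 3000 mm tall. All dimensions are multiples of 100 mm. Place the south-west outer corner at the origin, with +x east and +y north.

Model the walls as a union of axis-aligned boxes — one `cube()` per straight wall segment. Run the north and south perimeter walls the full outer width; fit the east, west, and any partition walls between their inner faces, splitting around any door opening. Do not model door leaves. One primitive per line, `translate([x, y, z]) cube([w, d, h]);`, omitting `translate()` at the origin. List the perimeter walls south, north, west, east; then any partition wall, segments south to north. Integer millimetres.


cube([3500, 200, 3000]);
translate([0, 3800, 0]) cube([3500, 200, 3000]);
translate([0, 200, 0]) cube([200, 3600, 3000]);
translate([3300, 200, 0]) cube([200, 3600, 3000]);
translate([2000, 200, 0]) cube([200, 2000, 3000]);
translate([2000, 3200, 0]) cube([200, 600, 3000]);


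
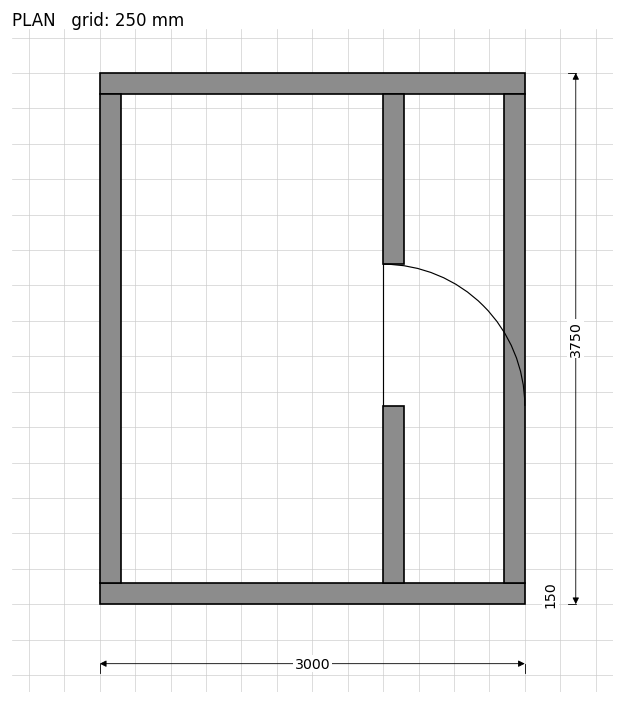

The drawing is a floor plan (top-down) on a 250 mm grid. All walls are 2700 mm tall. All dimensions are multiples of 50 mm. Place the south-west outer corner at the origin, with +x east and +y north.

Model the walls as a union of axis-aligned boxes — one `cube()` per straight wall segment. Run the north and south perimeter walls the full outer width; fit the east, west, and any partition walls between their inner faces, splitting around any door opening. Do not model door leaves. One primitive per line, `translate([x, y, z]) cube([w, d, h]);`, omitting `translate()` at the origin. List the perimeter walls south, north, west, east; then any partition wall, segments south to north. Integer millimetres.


cube([3000, 150, 2700]);
translate([0, 3600, 0]) cube([3000, 150, 2700]);
translate([0, 150, 0]) cube([150, 3450, 2700]);
translate([2850, 150, 0]) cube([150, 3450, 2700]);
translate([2000, 150, 0]) cube([150, 1250, 2700]);
translate([2000, 2400, 0]) cube([150, 1200, 2700]);


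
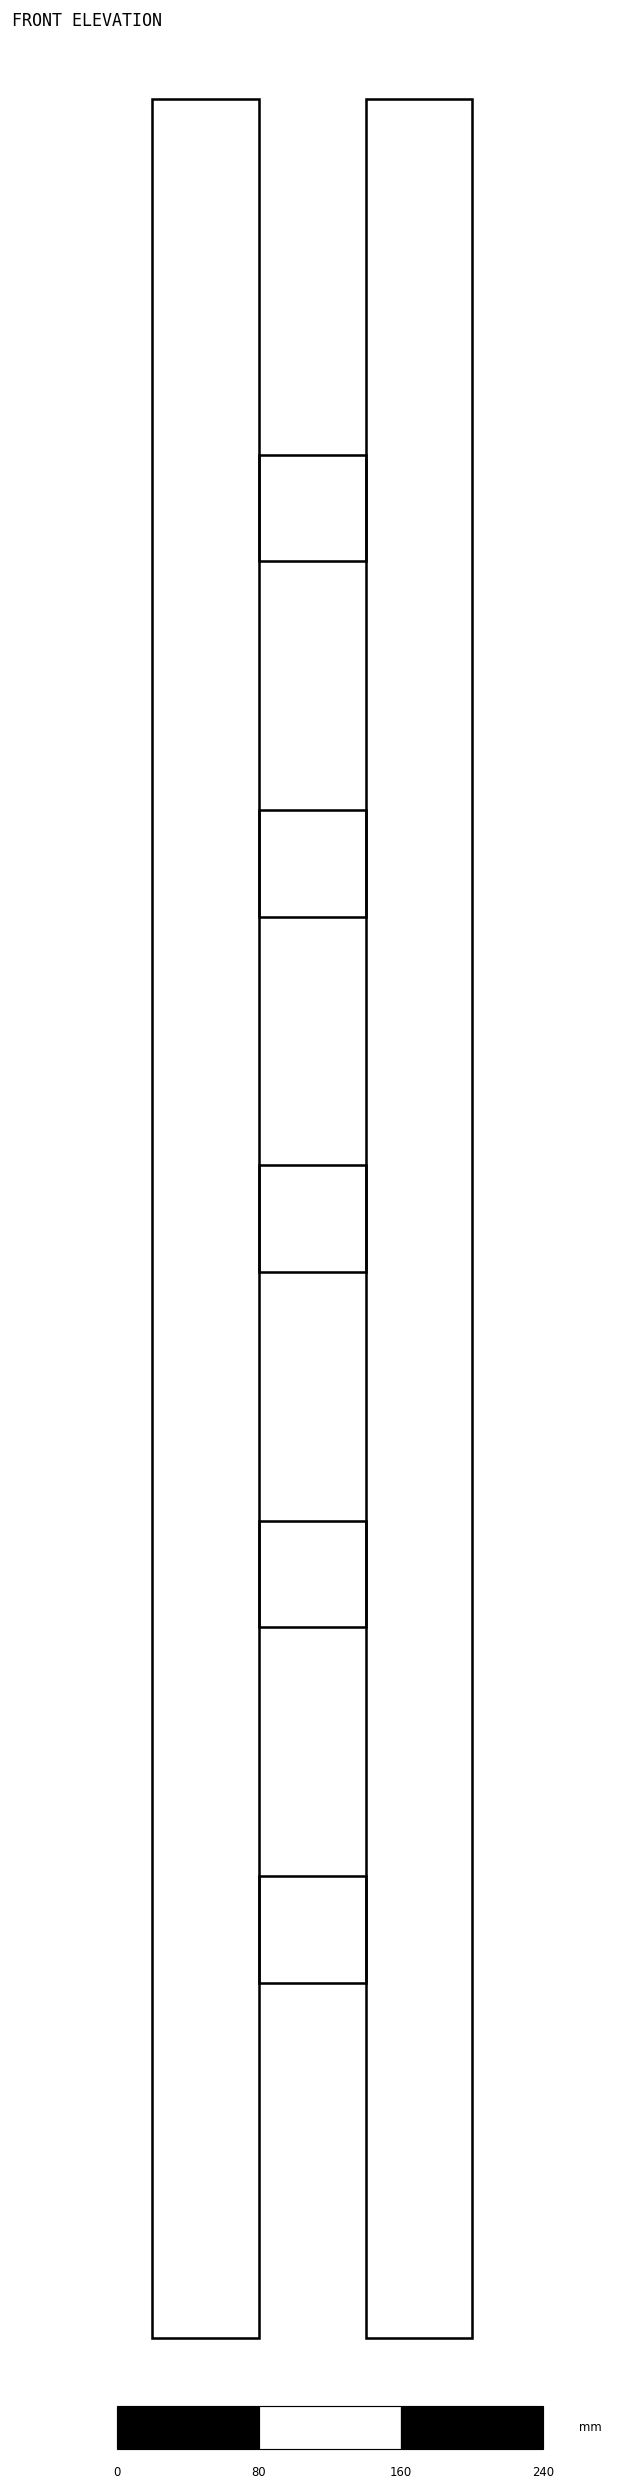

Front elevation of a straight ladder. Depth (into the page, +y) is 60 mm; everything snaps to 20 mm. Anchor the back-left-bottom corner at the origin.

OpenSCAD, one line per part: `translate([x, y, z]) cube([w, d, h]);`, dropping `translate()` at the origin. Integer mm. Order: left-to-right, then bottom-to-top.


cube([60, 60, 1260]);
translate([60, 0, 200]) cube([60, 60, 60]);
translate([60, 0, 400]) cube([60, 60, 60]);
translate([60, 0, 600]) cube([60, 60, 60]);
translate([60, 0, 800]) cube([60, 60, 60]);
translate([60, 0, 1000]) cube([60, 60, 60]);
translate([120, 0, 0]) cube([60, 60, 1260]);
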